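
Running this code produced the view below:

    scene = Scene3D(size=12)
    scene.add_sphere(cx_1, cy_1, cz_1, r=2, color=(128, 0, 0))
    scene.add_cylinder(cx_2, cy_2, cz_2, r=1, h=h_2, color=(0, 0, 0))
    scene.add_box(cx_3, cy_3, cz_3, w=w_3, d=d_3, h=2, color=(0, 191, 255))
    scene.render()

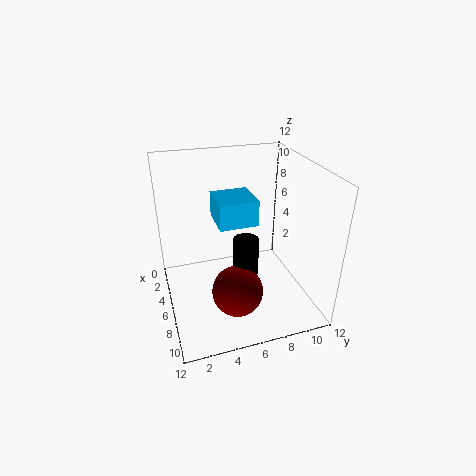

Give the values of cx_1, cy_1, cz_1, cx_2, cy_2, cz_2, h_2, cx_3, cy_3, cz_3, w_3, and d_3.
cx_1 = 9; cy_1 = 5; cz_1 = 3; cx_2 = 8; cy_2 = 6; cz_2 = 4; h_2 = 3; cx_3 = 5; cy_3 = 4; cz_3 = 8; w_3 = 3; d_3 = 3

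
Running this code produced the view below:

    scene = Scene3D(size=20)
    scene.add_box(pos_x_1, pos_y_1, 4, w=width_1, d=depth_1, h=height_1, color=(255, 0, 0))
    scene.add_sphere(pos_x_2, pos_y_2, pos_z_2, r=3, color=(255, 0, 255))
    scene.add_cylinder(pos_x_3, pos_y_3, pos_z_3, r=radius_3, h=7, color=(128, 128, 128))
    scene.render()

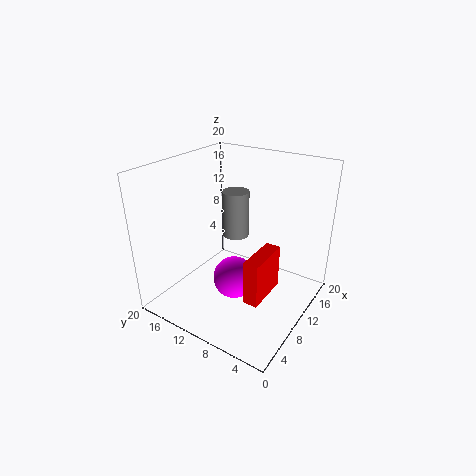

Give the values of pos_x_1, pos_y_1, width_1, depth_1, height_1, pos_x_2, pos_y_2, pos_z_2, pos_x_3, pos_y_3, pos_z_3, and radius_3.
pos_x_1 = 5, pos_y_1 = 4, width_1 = 6, depth_1 = 2, height_1 = 6, pos_x_2 = 9, pos_y_2 = 10, pos_z_2 = 4, pos_x_3 = 14, pos_y_3 = 13, pos_z_3 = 8, radius_3 = 2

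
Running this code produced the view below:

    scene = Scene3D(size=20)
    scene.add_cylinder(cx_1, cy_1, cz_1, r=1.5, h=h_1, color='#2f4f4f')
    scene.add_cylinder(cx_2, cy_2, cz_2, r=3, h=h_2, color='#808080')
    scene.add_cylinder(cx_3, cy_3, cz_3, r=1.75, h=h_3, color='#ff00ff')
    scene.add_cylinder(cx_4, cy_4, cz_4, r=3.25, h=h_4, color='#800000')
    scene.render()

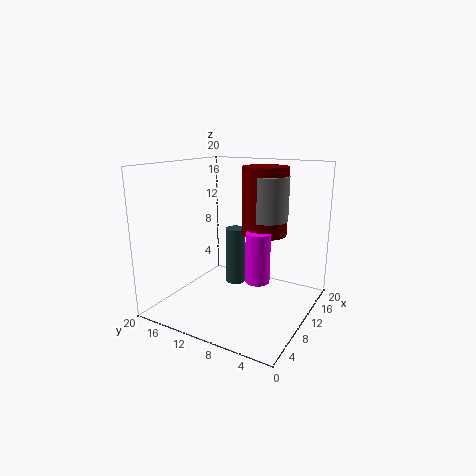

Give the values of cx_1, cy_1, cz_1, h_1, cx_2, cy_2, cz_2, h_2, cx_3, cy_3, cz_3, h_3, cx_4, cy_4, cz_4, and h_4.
cx_1 = 14; cy_1 = 12.75; cz_1 = 1.25; h_1 = 8.75; cx_2 = 14; cy_2 = 7.5; cz_2 = 12; h_2 = 6.25; cx_3 = 11.25; cy_3 = 7.5; cz_3 = 3.5; h_3 = 7.25; cx_4 = 14.25; cy_4 = 8; cz_4 = 9.75; h_4 = 9.75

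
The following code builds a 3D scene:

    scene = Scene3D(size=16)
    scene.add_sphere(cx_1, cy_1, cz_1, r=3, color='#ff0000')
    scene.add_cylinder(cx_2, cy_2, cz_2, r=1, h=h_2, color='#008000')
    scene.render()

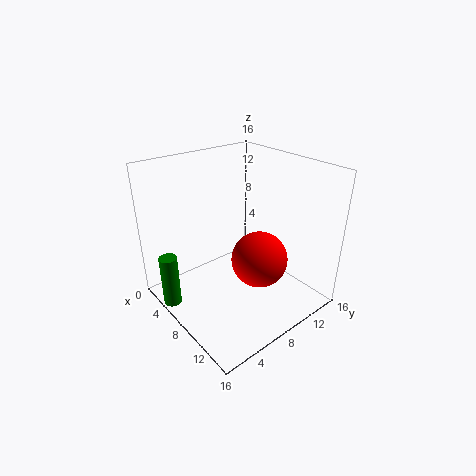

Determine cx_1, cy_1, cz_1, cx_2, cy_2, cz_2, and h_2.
cx_1 = 11; cy_1 = 8.5; cz_1 = 6.5; cx_2 = 4.5; cy_2 = 1; cz_2 = 0.5; h_2 = 6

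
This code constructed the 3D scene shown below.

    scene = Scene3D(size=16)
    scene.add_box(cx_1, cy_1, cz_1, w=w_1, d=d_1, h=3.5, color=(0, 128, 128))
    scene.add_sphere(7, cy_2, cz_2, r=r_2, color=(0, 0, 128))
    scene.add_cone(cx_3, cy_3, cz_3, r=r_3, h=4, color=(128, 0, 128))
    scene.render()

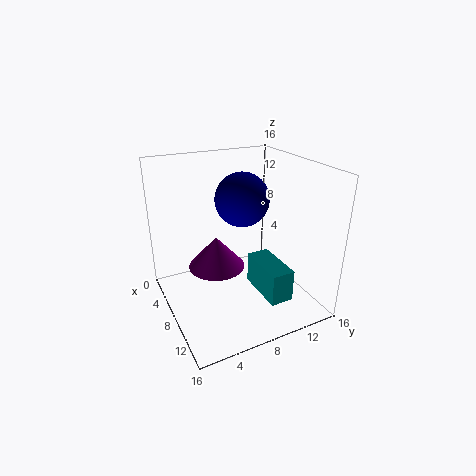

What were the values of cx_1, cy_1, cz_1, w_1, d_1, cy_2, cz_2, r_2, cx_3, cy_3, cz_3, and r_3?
cx_1 = 8.5
cy_1 = 9
cz_1 = 2.5
w_1 = 5.5
d_1 = 2.5
cy_2 = 9
cz_2 = 12
r_2 = 3
cx_3 = 4
cy_3 = 7
cz_3 = 2.5
r_3 = 3.5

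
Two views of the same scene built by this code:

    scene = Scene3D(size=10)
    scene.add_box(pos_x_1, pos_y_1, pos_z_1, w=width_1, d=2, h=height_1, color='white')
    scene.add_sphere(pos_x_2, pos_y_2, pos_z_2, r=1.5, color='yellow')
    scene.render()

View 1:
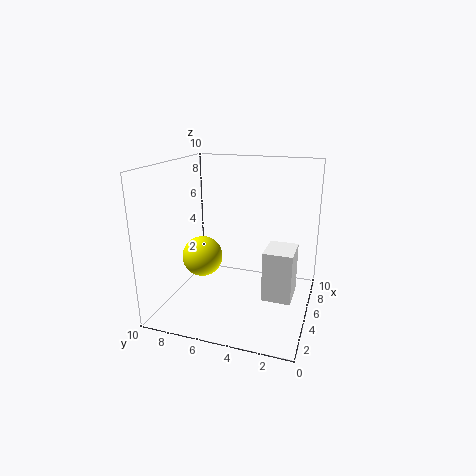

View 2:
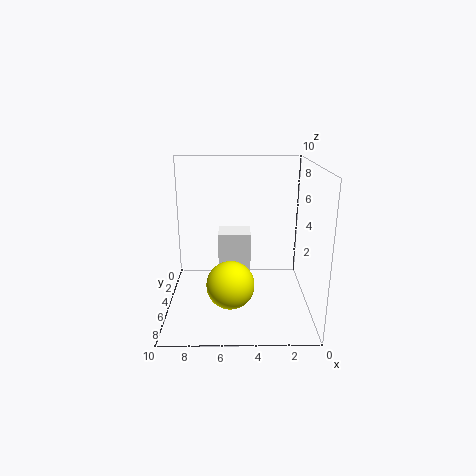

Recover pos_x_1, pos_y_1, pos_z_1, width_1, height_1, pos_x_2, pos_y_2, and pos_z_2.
pos_x_1 = 4, pos_y_1 = 1, pos_z_1 = 1, width_1 = 2.5, height_1 = 3.5, pos_x_2 = 5.5, pos_y_2 = 8, pos_z_2 = 3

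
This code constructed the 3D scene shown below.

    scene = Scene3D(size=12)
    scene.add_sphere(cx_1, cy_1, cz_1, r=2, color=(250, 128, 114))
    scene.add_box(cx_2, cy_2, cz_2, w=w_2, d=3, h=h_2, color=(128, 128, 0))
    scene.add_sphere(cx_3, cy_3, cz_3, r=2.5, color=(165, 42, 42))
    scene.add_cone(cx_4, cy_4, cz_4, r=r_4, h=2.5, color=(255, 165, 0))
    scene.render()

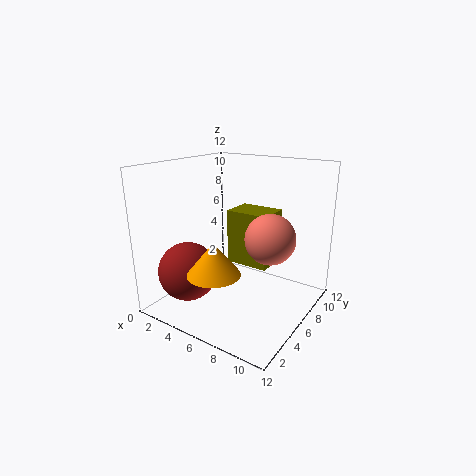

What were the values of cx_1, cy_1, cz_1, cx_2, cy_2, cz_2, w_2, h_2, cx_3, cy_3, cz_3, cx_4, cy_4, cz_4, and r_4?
cx_1 = 9; cy_1 = 6; cz_1 = 6.5; cx_2 = 3.5; cy_2 = 8; cz_2 = 2.5; w_2 = 4; h_2 = 5; cx_3 = 2.5; cy_3 = 3.5; cz_3 = 3; cx_4 = 6.5; cy_4 = 2; cz_4 = 4.5; r_4 = 2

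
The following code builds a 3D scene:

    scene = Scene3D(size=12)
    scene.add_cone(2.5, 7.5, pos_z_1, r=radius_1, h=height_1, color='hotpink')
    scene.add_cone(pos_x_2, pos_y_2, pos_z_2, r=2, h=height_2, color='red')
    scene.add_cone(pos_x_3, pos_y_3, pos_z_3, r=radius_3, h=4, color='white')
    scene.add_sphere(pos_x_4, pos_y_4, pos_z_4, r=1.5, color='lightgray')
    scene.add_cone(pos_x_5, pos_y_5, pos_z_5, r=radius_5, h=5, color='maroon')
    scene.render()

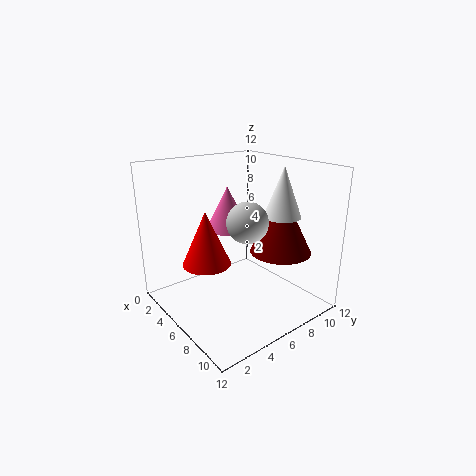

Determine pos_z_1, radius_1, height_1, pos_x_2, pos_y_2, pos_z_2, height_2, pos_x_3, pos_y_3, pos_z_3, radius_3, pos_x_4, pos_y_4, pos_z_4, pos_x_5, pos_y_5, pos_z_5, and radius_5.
pos_z_1 = 5.5
radius_1 = 2
height_1 = 4
pos_x_2 = 5
pos_y_2 = 3.5
pos_z_2 = 4
height_2 = 4.5
pos_x_3 = 8.5
pos_y_3 = 8.5
pos_z_3 = 8
radius_3 = 1.5
pos_x_4 = 9
pos_y_4 = 4.5
pos_z_4 = 8.5
pos_x_5 = 8.5
pos_y_5 = 8.5
pos_z_5 = 5
radius_5 = 2.5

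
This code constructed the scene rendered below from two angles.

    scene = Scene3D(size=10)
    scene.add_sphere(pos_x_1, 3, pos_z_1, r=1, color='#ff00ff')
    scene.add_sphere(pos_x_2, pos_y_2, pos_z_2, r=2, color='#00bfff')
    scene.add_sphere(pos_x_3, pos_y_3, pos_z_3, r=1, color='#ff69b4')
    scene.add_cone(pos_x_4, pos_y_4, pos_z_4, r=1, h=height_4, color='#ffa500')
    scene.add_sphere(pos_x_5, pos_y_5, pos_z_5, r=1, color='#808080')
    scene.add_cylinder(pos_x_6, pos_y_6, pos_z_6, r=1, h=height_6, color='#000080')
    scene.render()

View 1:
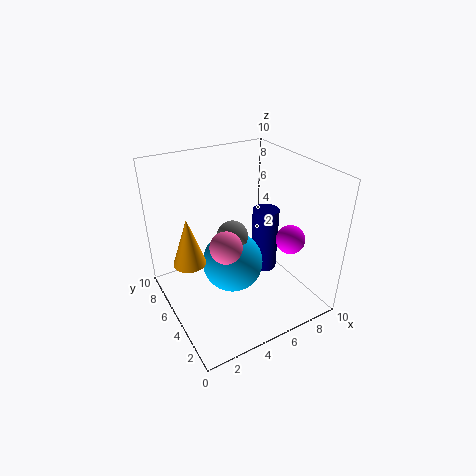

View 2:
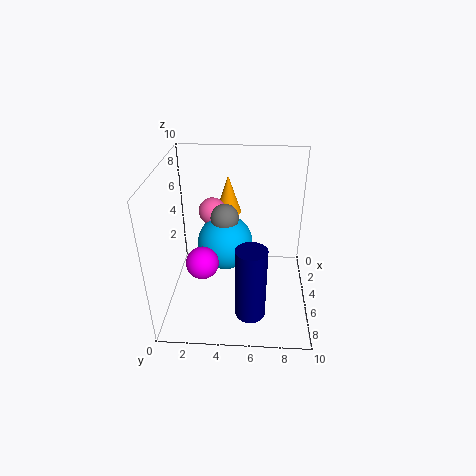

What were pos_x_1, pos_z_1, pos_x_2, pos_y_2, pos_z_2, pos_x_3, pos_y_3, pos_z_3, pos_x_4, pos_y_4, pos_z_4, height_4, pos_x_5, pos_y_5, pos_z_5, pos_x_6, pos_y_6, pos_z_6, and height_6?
pos_x_1 = 8, pos_z_1 = 5, pos_x_2 = 4, pos_y_2 = 4, pos_z_2 = 4, pos_x_3 = 3, pos_y_3 = 3, pos_z_3 = 6, pos_x_4 = 1, pos_y_4 = 4, pos_z_4 = 5, height_4 = 3, pos_x_5 = 4, pos_y_5 = 4, pos_z_5 = 6, pos_x_6 = 8, pos_y_6 = 6, pos_z_6 = 1, height_6 = 5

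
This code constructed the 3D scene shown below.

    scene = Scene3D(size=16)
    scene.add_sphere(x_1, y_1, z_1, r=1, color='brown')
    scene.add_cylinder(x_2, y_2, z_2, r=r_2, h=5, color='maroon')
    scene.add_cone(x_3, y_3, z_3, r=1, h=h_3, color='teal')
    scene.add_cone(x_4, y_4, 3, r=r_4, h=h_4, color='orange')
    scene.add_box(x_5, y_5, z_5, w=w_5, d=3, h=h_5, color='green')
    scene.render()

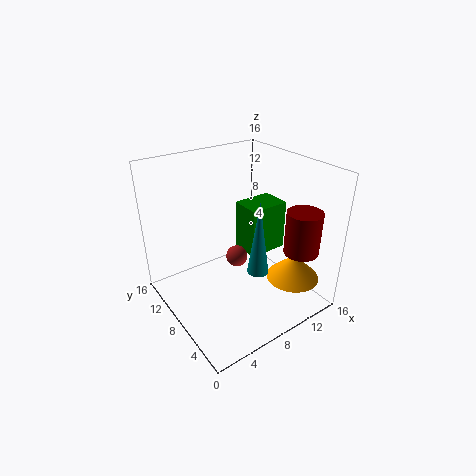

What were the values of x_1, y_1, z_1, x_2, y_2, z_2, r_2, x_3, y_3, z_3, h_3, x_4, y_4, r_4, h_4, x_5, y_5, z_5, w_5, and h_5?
x_1 = 5, y_1 = 4, z_1 = 9, x_2 = 14, y_2 = 4, z_2 = 6, r_2 = 2, x_3 = 6, y_3 = 2, z_3 = 8, h_3 = 7, x_4 = 13, y_4 = 4, r_4 = 3, h_4 = 3, x_5 = 7, y_5 = 4, z_5 = 8, w_5 = 4, h_5 = 5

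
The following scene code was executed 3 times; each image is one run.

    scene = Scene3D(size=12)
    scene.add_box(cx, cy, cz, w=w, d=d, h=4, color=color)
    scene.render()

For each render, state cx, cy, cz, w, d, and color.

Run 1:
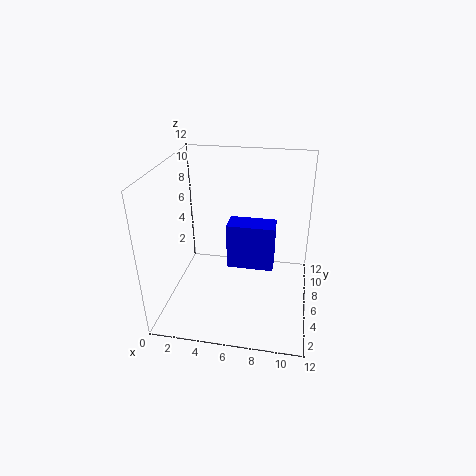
cx = 5; cy = 6; cz = 3; w = 4; d = 2; color = 'blue'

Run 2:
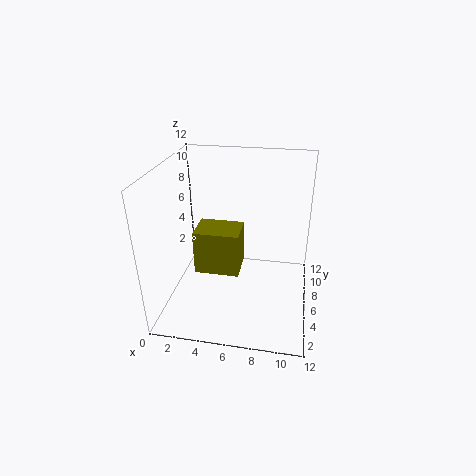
cx = 2; cy = 6; cz = 2; w = 4; d = 3; color = 'olive'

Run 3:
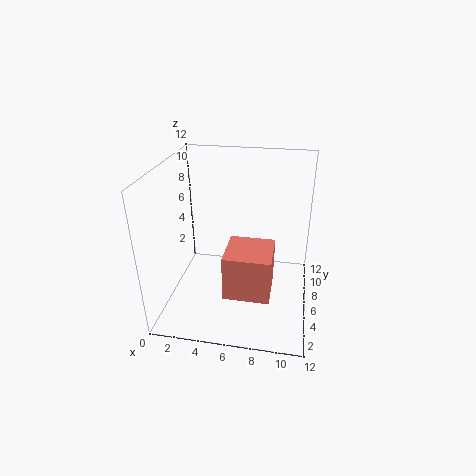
cx = 5; cy = 4; cz = 1; w = 4; d = 4; color = 'salmon'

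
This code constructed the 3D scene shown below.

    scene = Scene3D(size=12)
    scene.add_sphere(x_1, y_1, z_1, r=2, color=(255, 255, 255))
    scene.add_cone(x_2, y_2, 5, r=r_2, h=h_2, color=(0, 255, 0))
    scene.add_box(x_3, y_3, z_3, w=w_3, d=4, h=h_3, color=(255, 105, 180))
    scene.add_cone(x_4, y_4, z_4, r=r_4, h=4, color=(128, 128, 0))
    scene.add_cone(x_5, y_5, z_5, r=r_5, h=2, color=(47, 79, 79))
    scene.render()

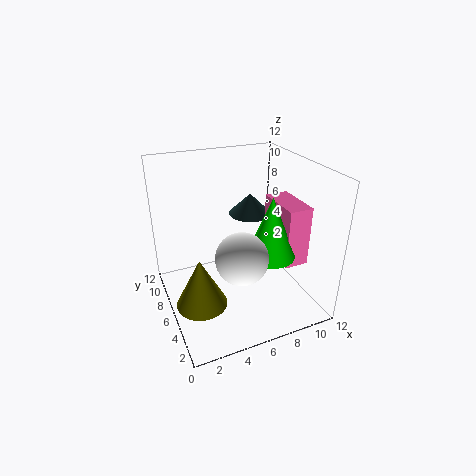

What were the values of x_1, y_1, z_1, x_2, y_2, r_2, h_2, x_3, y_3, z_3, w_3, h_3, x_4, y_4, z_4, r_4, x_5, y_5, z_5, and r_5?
x_1 = 5, y_1 = 3, z_1 = 6, x_2 = 8, y_2 = 4, r_2 = 2, h_2 = 5, x_3 = 9, y_3 = 3, z_3 = 4, w_3 = 2, h_3 = 5, x_4 = 2, y_4 = 4, z_4 = 2, r_4 = 2, x_5 = 9, y_5 = 10, z_5 = 6, r_5 = 2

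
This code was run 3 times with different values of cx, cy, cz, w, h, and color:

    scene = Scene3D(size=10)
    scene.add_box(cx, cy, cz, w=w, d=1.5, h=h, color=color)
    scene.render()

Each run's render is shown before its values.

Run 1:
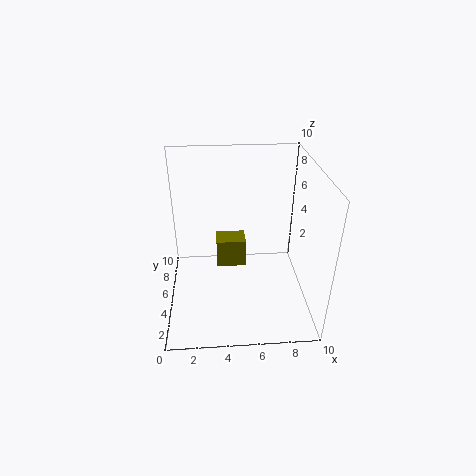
cx = 3.5, cy = 4.5, cz = 3, w = 2, h = 2, color = 'olive'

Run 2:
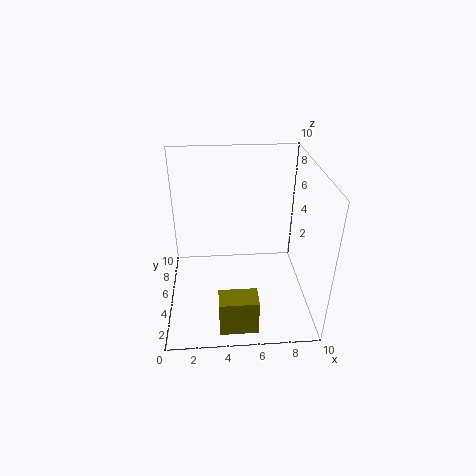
cx = 3.5, cy = 0.5, cz = 0.5, w = 2.5, h = 2.5, color = 'olive'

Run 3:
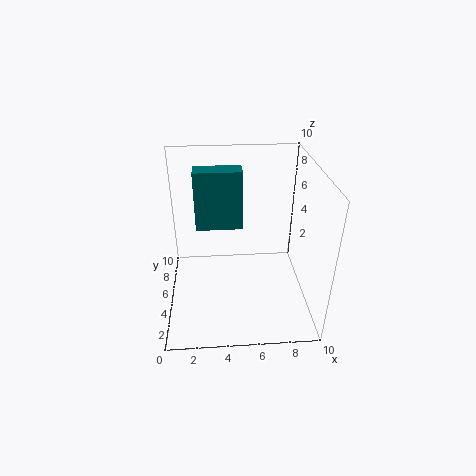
cx = 2, cy = 7, cz = 4.5, w = 3.5, h = 4.5, color = 'teal'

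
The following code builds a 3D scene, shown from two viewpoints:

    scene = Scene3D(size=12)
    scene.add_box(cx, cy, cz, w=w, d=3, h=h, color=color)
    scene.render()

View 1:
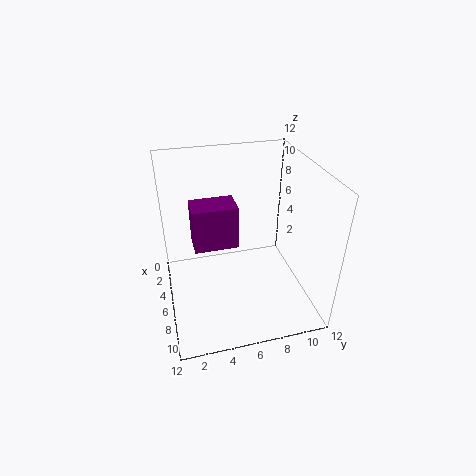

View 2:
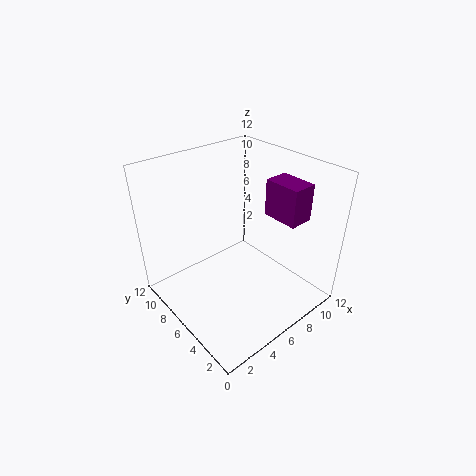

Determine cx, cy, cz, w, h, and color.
cx = 8
cy = 2
cz = 8
w = 2
h = 3
color = 'purple'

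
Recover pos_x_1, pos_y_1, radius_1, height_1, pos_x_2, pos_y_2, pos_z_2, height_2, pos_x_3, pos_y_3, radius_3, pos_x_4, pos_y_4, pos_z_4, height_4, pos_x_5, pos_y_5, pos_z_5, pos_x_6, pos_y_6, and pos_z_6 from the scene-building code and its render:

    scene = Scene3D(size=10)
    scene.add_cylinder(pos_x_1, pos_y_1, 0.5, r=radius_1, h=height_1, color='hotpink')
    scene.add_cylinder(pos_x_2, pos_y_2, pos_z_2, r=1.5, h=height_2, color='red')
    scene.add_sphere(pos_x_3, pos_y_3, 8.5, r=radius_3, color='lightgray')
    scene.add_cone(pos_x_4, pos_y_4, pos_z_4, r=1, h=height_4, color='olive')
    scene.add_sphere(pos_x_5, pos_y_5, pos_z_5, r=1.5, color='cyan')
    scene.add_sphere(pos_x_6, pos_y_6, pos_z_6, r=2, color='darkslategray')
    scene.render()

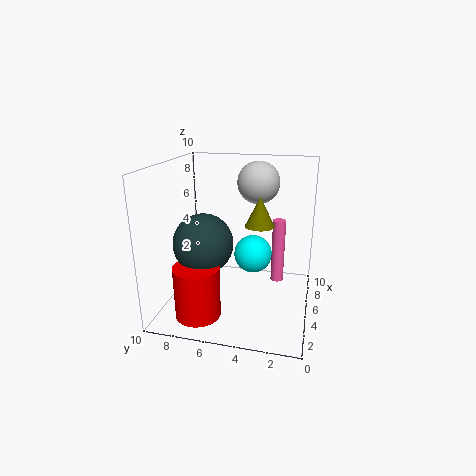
pos_x_1 = 8
pos_y_1 = 2.5
radius_1 = 0.5
height_1 = 5
pos_x_2 = 2
pos_y_2 = 7
pos_z_2 = 0.5
height_2 = 3.5
pos_x_3 = 7
pos_y_3 = 4
radius_3 = 1.5
pos_x_4 = 5
pos_y_4 = 3.5
pos_z_4 = 6
height_4 = 2
pos_x_5 = 8
pos_y_5 = 4.5
pos_z_5 = 2.5
pos_x_6 = 3.5
pos_y_6 = 7
pos_z_6 = 5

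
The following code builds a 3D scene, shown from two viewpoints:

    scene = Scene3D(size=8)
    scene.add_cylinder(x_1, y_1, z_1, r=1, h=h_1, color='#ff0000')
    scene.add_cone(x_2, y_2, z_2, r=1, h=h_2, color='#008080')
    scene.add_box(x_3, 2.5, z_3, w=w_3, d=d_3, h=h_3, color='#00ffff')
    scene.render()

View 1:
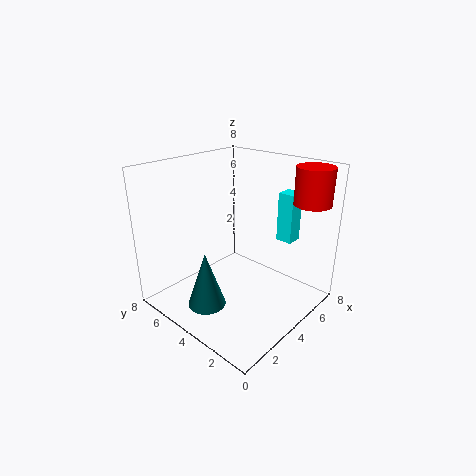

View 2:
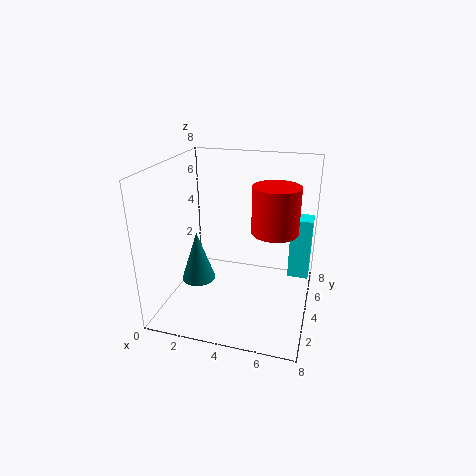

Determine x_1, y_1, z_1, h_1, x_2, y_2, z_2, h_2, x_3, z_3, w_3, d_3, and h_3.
x_1 = 6.5; y_1 = 1; z_1 = 6; h_1 = 2; x_2 = 1.5; y_2 = 4; z_2 = 1; h_2 = 3; x_3 = 7; z_3 = 3; w_3 = 1; d_3 = 1; h_3 = 3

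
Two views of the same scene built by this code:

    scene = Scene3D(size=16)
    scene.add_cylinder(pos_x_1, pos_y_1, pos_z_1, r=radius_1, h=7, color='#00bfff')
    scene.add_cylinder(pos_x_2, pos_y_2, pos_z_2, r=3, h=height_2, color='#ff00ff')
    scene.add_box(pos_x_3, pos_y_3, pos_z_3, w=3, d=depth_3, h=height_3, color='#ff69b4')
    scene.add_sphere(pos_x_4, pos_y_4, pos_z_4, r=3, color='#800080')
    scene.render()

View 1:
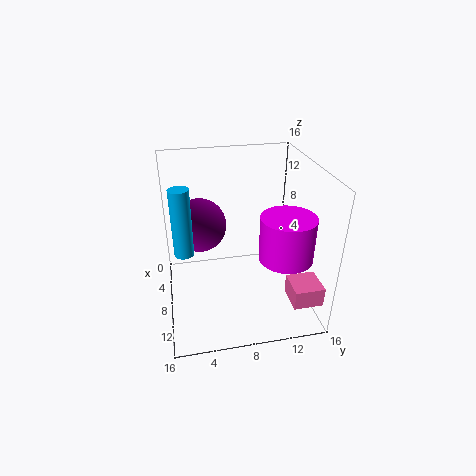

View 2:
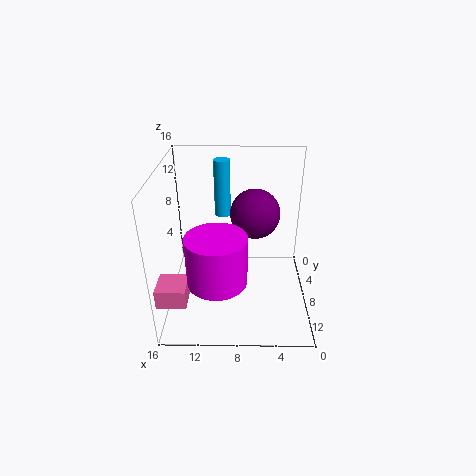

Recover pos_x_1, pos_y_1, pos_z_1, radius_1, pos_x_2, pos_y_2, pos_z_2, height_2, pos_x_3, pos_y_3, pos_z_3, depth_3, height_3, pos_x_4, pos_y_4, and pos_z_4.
pos_x_1 = 10; pos_y_1 = 2; pos_z_1 = 8; radius_1 = 1; pos_x_2 = 10; pos_y_2 = 13; pos_z_2 = 6; height_2 = 5; pos_x_3 = 13; pos_y_3 = 12; pos_z_3 = 4; depth_3 = 3; height_3 = 2; pos_x_4 = 6; pos_y_4 = 4; pos_z_4 = 9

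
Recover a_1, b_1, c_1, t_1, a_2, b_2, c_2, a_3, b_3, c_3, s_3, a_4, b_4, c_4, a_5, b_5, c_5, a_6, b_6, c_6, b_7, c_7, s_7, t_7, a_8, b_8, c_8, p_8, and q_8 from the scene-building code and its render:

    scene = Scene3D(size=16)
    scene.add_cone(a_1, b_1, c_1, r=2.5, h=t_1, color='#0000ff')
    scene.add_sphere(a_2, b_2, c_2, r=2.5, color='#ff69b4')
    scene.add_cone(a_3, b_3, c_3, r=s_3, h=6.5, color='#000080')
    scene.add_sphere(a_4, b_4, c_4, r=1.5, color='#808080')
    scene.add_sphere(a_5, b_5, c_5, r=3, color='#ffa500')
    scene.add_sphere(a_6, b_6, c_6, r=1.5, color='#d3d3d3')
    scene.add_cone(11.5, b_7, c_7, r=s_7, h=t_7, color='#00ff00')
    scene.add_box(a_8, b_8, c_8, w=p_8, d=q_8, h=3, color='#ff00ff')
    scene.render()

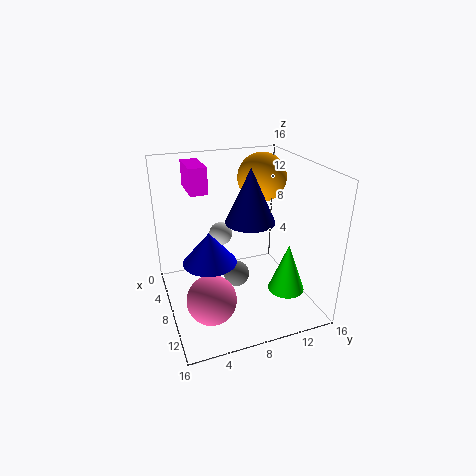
a_1 = 12.5, b_1 = 3.5, c_1 = 8.5, t_1 = 3, a_2 = 12.5, b_2 = 3.5, c_2 = 4, a_3 = 5.5, b_3 = 10.5, c_3 = 8.5, s_3 = 3, a_4 = 7.5, b_4 = 8, c_4 = 3, a_5 = 3, b_5 = 13, c_5 = 13, a_6 = 1.5, b_6 = 8, c_6 = 5.5, b_7 = 12.5, c_7 = 2.5, s_7 = 2, t_7 = 5.5, a_8 = 1, b_8 = 3.5, c_8 = 12.5, p_8 = 4.5, q_8 = 2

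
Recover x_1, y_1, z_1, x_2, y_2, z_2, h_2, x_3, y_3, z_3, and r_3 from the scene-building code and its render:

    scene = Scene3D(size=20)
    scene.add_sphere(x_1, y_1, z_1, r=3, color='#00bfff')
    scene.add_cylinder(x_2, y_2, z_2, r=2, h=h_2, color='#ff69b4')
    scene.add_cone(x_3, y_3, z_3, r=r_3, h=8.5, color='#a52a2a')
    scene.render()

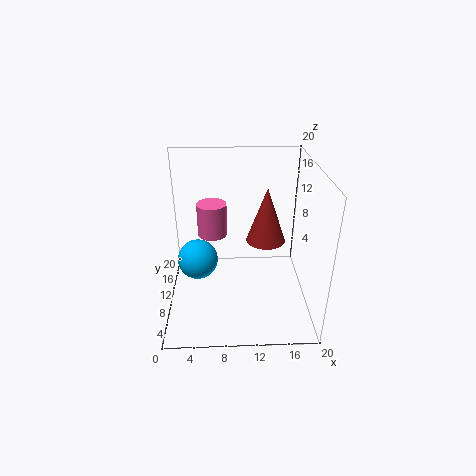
x_1 = 4; y_1 = 12.5; z_1 = 5; x_2 = 6.5; y_2 = 10.5; z_2 = 10.5; h_2 = 4.5; x_3 = 14.5; y_3 = 14.5; z_3 = 7; r_3 = 3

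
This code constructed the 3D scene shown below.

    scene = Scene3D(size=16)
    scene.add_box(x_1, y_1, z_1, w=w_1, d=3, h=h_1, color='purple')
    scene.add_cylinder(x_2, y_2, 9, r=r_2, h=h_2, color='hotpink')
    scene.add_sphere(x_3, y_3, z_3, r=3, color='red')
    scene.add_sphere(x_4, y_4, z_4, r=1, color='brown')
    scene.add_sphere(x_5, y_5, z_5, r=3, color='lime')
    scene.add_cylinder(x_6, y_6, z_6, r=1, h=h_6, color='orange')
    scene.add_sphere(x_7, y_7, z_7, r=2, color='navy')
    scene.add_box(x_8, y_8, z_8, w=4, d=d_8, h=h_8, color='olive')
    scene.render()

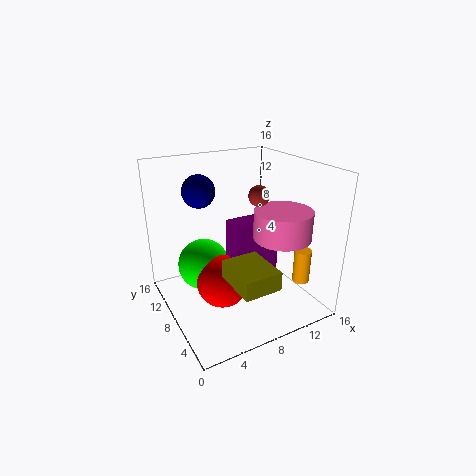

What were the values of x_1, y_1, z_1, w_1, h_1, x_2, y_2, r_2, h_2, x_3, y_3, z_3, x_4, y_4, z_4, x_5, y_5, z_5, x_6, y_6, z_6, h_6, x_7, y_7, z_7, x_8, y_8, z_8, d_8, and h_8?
x_1 = 7, y_1 = 6, z_1 = 3, w_1 = 5, h_1 = 7, x_2 = 11, y_2 = 4, r_2 = 3, h_2 = 3, x_3 = 6, y_3 = 8, z_3 = 3, x_4 = 8, y_4 = 4, z_4 = 14, x_5 = 5, y_5 = 11, z_5 = 4, x_6 = 15, y_6 = 5, z_6 = 2, h_6 = 4, x_7 = 6, y_7 = 14, z_7 = 12, x_8 = 5, y_8 = 1, z_8 = 5, d_8 = 5, h_8 = 2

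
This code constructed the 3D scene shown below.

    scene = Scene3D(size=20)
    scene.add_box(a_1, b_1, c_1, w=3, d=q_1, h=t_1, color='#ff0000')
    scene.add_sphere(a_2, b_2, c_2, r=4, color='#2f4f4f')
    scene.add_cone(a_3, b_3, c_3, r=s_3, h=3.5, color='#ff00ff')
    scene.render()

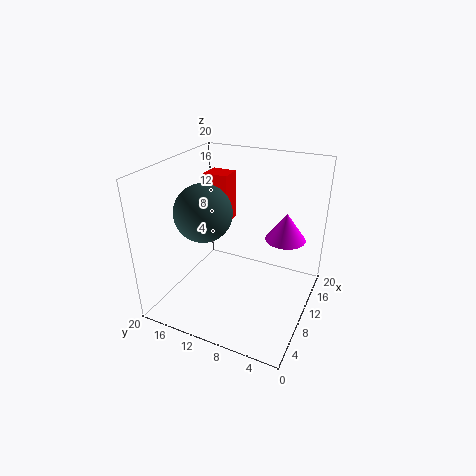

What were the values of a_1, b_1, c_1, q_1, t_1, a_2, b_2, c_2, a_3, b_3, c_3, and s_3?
a_1 = 11.5; b_1 = 12.5; c_1 = 11; q_1 = 3.5; t_1 = 7; a_2 = 8.5; b_2 = 14.5; c_2 = 13.5; a_3 = 9; b_3 = 3; c_3 = 12; s_3 = 2.5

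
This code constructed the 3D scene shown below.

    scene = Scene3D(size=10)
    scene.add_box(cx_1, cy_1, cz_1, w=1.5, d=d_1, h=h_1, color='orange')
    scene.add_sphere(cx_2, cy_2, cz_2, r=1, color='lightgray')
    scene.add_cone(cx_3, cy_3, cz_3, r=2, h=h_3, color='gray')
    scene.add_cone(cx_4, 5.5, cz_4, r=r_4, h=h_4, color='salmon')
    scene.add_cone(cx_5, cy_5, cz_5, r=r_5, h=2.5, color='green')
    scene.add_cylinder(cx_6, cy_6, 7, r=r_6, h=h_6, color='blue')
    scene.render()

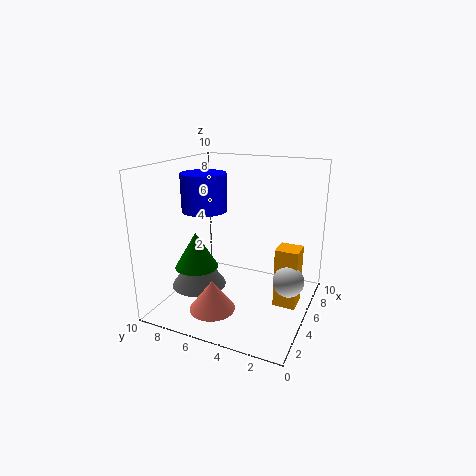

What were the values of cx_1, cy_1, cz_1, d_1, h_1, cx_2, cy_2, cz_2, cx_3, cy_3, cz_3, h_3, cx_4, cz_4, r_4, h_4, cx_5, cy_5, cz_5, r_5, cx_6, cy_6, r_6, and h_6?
cx_1 = 4
cy_1 = 0.5
cz_1 = 1
d_1 = 1.5
h_1 = 4
cx_2 = 4
cy_2 = 1
cz_2 = 3
cx_3 = 4.5
cy_3 = 8
cz_3 = 1
h_3 = 3
cx_4 = 2
cz_4 = 1
r_4 = 1.5
h_4 = 2
cx_5 = 3.5
cy_5 = 7.5
cz_5 = 3
r_5 = 1.5
cx_6 = 4
cy_6 = 7
r_6 = 1.5
h_6 = 2.5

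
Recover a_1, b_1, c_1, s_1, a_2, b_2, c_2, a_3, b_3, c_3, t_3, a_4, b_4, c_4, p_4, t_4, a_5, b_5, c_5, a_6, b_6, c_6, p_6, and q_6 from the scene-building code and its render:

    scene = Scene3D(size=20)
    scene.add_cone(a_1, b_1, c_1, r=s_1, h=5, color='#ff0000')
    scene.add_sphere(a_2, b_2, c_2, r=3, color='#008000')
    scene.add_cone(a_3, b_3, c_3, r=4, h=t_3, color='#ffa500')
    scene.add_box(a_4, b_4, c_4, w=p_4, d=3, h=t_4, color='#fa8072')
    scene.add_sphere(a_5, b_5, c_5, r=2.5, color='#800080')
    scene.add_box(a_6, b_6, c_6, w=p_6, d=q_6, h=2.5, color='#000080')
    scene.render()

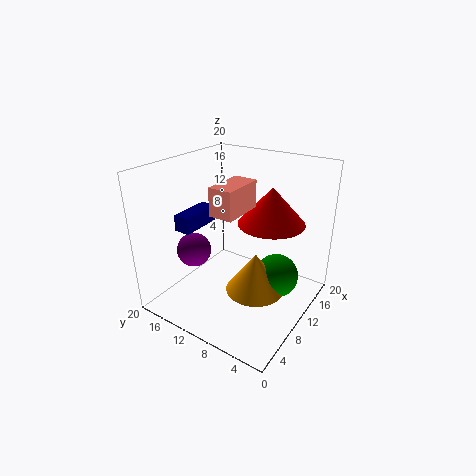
a_1 = 12, b_1 = 6, c_1 = 12.5, s_1 = 4.5, a_2 = 11.5, b_2 = 4.5, c_2 = 5, a_3 = 9, b_3 = 6.5, c_3 = 3.5, t_3 = 5.5, a_4 = 4, b_4 = 7, c_4 = 15.5, p_4 = 5.5, t_4 = 3.5, a_5 = 8, b_5 = 16.5, c_5 = 7, a_6 = 7.5, b_6 = 17, c_6 = 9.5, p_6 = 6.5, q_6 = 2.5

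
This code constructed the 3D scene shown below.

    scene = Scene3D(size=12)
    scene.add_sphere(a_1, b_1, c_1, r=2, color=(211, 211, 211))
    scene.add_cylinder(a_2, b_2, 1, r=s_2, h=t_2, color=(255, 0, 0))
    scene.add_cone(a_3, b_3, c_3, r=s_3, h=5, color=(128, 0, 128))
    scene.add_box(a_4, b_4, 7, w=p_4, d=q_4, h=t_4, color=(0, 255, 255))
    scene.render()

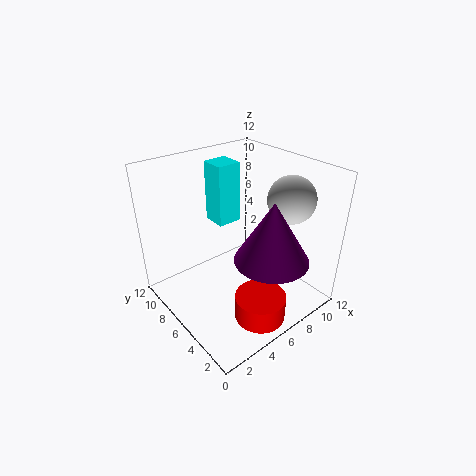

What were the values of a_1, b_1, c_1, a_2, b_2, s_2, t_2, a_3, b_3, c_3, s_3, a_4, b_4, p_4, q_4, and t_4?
a_1 = 10, b_1 = 4, c_1 = 9, a_2 = 5, b_2 = 2, s_2 = 2, t_2 = 2, a_3 = 7, b_3 = 3, c_3 = 5, s_3 = 3, a_4 = 5, b_4 = 7, p_4 = 2, q_4 = 2, t_4 = 5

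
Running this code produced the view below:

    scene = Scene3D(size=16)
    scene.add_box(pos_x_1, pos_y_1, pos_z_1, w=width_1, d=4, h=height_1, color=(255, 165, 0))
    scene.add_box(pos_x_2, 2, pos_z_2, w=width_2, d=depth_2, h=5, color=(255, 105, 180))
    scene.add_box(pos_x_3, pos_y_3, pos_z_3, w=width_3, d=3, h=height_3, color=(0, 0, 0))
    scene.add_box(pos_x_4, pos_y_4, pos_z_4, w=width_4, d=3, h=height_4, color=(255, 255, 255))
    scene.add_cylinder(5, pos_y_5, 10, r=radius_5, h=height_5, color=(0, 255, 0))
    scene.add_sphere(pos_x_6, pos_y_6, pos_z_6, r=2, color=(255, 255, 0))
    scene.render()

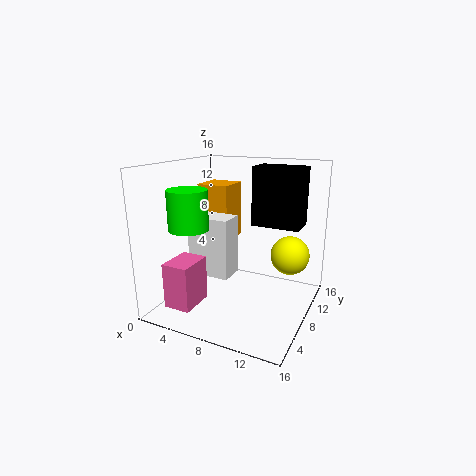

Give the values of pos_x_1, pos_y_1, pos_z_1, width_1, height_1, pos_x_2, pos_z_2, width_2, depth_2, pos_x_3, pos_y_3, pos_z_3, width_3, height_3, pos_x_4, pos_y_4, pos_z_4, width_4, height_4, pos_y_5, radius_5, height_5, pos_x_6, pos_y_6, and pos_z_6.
pos_x_1 = 1
pos_y_1 = 11
pos_z_1 = 6
width_1 = 4
height_1 = 7
pos_x_2 = 2
pos_z_2 = 1
width_2 = 3
depth_2 = 4
pos_x_3 = 10
pos_y_3 = 7
pos_z_3 = 10
width_3 = 5
height_3 = 6
pos_x_4 = 2
pos_y_4 = 7
pos_z_4 = 3
width_4 = 5
height_4 = 7
pos_y_5 = 3
radius_5 = 2
height_5 = 4
pos_x_6 = 14
pos_y_6 = 8
pos_z_6 = 7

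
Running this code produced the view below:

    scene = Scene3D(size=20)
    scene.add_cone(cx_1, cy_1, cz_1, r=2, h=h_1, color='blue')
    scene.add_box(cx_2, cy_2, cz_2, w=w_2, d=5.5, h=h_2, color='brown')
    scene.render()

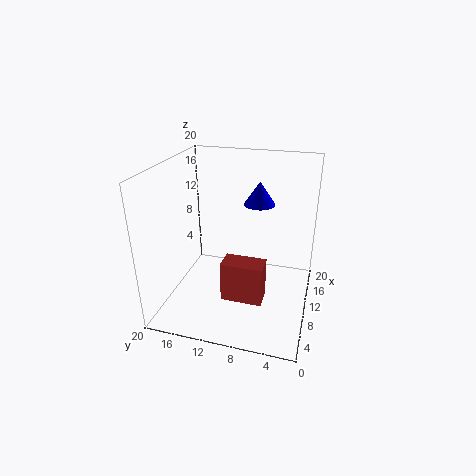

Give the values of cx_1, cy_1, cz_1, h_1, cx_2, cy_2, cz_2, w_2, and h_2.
cx_1 = 9.5
cy_1 = 7
cz_1 = 15.5
h_1 = 3
cx_2 = 5
cy_2 = 5.5
cz_2 = 3
w_2 = 3
h_2 = 5.5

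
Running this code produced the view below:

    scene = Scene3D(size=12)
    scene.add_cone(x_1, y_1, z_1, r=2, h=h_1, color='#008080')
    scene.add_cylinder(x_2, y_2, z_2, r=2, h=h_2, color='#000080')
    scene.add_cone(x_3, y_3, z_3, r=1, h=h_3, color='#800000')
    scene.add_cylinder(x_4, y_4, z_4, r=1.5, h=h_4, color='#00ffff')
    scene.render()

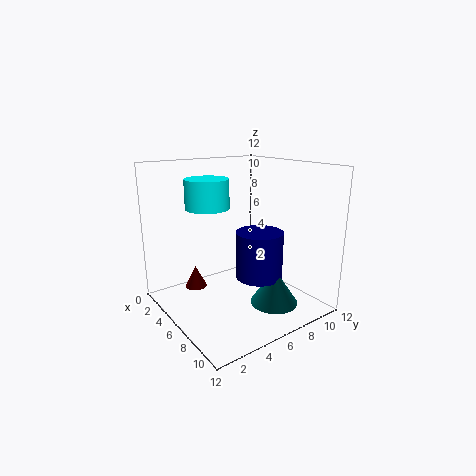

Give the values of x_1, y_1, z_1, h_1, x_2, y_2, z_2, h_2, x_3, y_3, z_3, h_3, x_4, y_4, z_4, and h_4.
x_1 = 8.5
y_1 = 8
z_1 = 0.5
h_1 = 3
x_2 = 7
y_2 = 7.5
z_2 = 2.5
h_2 = 4
x_3 = 2
y_3 = 4
z_3 = 0.5
h_3 = 2
x_4 = 8
y_4 = 2
z_4 = 9.5
h_4 = 2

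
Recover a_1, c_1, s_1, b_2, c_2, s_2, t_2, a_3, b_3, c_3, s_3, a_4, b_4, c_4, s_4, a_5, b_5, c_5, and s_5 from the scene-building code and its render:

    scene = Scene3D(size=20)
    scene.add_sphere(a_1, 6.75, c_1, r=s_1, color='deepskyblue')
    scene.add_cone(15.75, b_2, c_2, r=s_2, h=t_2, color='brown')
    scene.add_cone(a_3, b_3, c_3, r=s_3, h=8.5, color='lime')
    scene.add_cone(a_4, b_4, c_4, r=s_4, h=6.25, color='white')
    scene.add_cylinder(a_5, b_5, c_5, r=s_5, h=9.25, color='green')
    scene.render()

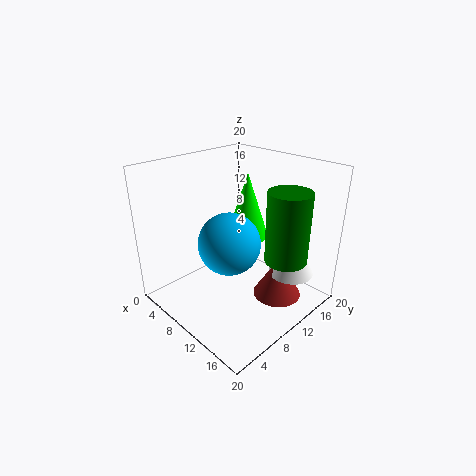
a_1 = 11.75; c_1 = 11; s_1 = 4; b_2 = 12; c_2 = 2.75; s_2 = 3.25; t_2 = 5.5; a_3 = 11.5; b_3 = 10.25; c_3 = 11; s_3 = 2.75; a_4 = 16.75; b_4 = 13.5; c_4 = 6; s_4 = 3; a_5 = 17; b_5 = 11.75; c_5 = 8.75; s_5 = 2.75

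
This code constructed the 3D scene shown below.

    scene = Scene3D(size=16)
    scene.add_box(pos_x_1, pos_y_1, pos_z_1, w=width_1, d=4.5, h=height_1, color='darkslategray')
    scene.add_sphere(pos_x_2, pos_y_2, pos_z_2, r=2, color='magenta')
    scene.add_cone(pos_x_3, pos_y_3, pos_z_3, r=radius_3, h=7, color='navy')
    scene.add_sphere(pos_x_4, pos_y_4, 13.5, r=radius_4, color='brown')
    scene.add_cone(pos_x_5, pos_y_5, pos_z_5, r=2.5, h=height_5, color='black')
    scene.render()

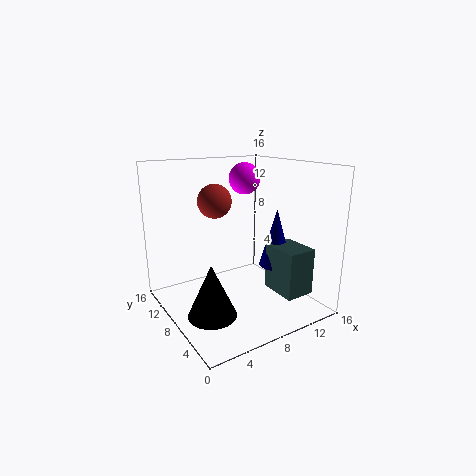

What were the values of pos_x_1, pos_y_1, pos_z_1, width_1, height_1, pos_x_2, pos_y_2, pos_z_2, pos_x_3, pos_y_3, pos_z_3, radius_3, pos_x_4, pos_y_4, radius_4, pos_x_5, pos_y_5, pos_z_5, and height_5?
pos_x_1 = 12
pos_y_1 = 3.5
pos_z_1 = 1
width_1 = 3.5
height_1 = 5.5
pos_x_2 = 12.5
pos_y_2 = 13.5
pos_z_2 = 13.5
pos_x_3 = 13.5
pos_y_3 = 8
pos_z_3 = 3.5
radius_3 = 2
pos_x_4 = 3
pos_y_4 = 4
radius_4 = 1.5
pos_x_5 = 3
pos_y_5 = 5
pos_z_5 = 1.5
height_5 = 5.5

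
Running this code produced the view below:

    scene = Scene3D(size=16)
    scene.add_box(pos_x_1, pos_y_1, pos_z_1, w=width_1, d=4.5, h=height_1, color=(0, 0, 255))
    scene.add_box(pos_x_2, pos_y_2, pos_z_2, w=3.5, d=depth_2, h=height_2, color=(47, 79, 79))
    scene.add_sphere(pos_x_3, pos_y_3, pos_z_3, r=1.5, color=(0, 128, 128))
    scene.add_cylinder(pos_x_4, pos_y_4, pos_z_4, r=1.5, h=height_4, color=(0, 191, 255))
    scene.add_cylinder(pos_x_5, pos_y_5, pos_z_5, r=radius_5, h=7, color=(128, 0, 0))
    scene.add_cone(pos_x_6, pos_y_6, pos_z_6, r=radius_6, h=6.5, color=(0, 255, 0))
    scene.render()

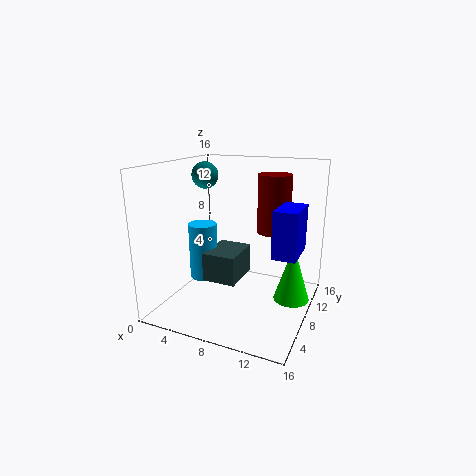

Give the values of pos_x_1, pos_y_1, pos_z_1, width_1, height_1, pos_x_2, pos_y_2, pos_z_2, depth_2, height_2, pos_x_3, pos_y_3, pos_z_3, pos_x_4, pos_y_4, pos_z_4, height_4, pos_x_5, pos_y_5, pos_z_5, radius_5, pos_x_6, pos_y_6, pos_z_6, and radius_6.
pos_x_1 = 12.5; pos_y_1 = 6; pos_z_1 = 7; width_1 = 2.5; height_1 = 5; pos_x_2 = 6; pos_y_2 = 3.5; pos_z_2 = 4.5; depth_2 = 4.5; height_2 = 3; pos_x_3 = 3.5; pos_y_3 = 9; pos_z_3 = 14.5; pos_x_4 = 5; pos_y_4 = 5.5; pos_z_4 = 4; height_4 = 6; pos_x_5 = 10.5; pos_y_5 = 13; pos_z_5 = 7.5; radius_5 = 2; pos_x_6 = 14; pos_y_6 = 9.5; pos_z_6 = 1; radius_6 = 2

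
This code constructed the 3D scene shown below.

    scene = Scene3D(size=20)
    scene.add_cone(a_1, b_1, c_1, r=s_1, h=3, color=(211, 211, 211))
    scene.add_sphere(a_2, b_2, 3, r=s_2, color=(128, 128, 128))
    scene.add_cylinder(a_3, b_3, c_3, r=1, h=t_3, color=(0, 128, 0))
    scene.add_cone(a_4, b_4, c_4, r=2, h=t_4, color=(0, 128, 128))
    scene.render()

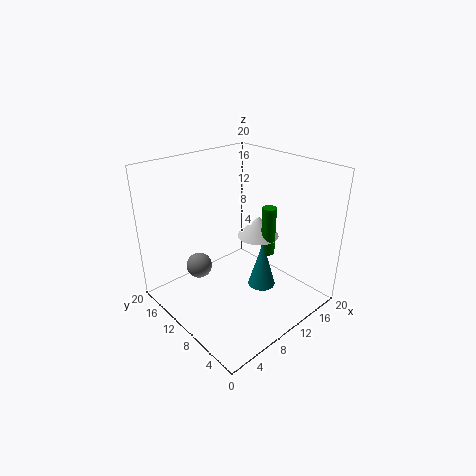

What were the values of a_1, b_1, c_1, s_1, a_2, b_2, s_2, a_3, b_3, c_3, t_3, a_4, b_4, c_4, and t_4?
a_1 = 14; b_1 = 10; c_1 = 9; s_1 = 3; a_2 = 8; b_2 = 17; s_2 = 2; a_3 = 14; b_3 = 8; c_3 = 7; t_3 = 7; a_4 = 13; b_4 = 8; c_4 = 2; t_4 = 7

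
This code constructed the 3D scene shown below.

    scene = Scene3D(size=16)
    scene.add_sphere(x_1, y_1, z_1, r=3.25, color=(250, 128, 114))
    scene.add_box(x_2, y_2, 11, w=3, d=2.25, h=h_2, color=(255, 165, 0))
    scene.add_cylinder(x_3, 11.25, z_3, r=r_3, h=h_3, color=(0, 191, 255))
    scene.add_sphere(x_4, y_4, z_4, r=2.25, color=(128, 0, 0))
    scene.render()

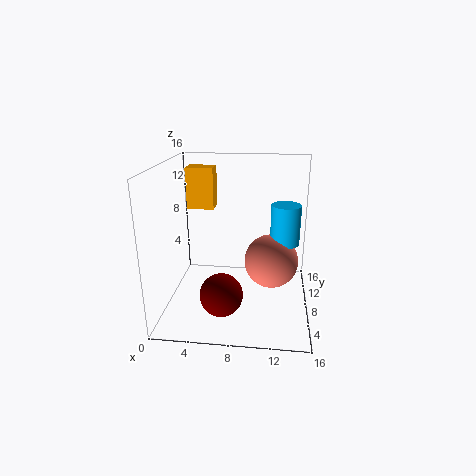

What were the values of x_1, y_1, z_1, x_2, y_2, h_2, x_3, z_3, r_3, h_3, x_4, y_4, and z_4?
x_1 = 11.75
y_1 = 10.75
z_1 = 4
x_2 = 2.25
y_2 = 8.5
h_2 = 4.5
x_3 = 13.25
z_3 = 6.25
r_3 = 1.75
h_3 = 4.75
x_4 = 6.75
y_4 = 3.75
z_4 = 3.25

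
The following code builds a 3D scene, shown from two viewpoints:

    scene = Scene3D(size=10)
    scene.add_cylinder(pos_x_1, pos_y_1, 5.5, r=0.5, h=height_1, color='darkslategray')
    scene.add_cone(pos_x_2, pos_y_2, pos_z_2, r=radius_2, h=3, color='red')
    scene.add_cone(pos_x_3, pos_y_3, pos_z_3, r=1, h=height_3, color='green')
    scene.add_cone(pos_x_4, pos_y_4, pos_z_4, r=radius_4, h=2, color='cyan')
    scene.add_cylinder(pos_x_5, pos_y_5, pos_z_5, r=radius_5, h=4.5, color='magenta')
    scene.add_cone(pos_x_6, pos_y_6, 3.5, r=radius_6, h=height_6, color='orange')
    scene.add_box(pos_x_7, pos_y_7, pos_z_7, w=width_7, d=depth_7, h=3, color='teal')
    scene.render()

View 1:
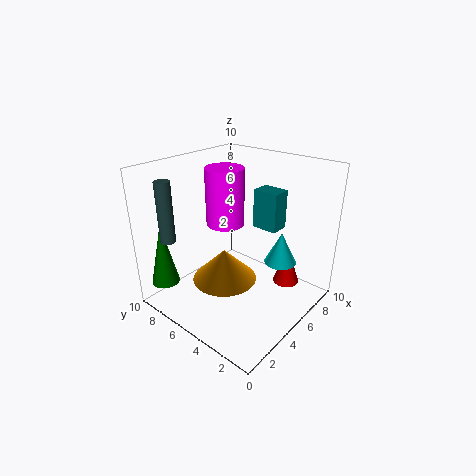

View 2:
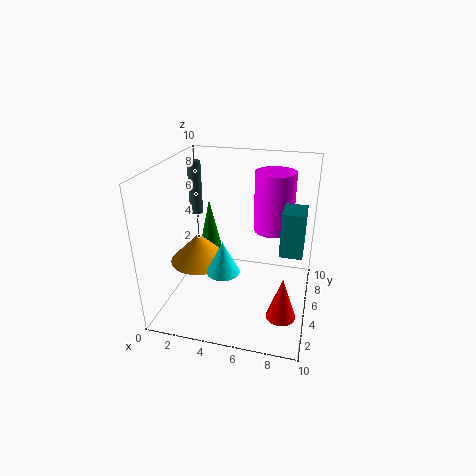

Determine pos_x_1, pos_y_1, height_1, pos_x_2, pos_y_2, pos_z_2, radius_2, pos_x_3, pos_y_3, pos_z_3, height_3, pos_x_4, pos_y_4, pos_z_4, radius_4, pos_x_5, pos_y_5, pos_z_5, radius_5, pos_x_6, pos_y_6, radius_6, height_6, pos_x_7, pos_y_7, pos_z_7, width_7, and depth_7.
pos_x_1 = 1, pos_y_1 = 7.5, height_1 = 4, pos_x_2 = 8.5, pos_y_2 = 3, pos_z_2 = 0.5, radius_2 = 1, pos_x_3 = 1.5, pos_y_3 = 9, pos_z_3 = 1.5, height_3 = 4.5, pos_x_4 = 5, pos_y_4 = 1.5, pos_z_4 = 4.5, radius_4 = 1, pos_x_5 = 7, pos_y_5 = 8, pos_z_5 = 4.5, radius_5 = 1.5, pos_x_6 = 2.5, pos_y_6 = 4, radius_6 = 2, height_6 = 2, pos_x_7 = 8, pos_y_7 = 4, pos_z_7 = 4.5, width_7 = 1.5, depth_7 = 2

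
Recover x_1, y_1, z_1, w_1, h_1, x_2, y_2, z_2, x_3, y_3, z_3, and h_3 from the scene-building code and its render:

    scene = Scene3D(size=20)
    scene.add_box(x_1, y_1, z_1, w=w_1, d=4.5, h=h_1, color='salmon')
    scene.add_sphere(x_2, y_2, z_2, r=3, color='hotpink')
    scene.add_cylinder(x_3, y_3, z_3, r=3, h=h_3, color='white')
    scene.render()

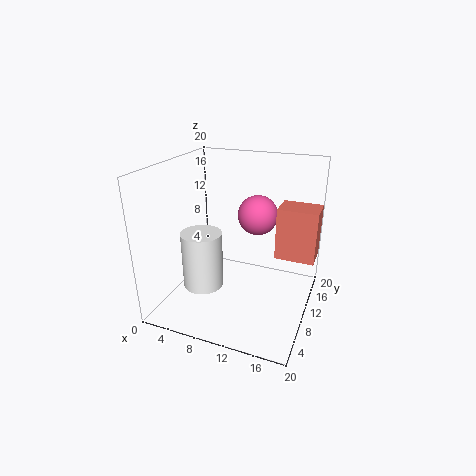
x_1 = 14
y_1 = 15
z_1 = 5
w_1 = 6
h_1 = 8
x_2 = 11
y_2 = 15.5
z_2 = 11.5
x_3 = 4.5
y_3 = 9.5
z_3 = 1.5
h_3 = 8.5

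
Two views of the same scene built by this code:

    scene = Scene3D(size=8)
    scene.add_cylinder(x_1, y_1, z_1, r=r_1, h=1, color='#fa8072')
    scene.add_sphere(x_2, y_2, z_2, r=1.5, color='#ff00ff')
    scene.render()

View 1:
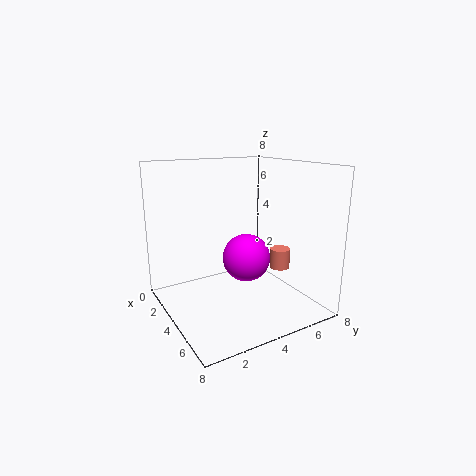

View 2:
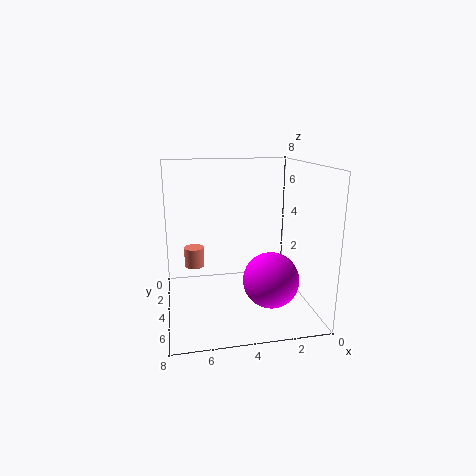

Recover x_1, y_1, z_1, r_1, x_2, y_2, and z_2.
x_1 = 6.5
y_1 = 5
z_1 = 3
r_1 = 0.5
x_2 = 2.5
y_2 = 5.5
z_2 = 2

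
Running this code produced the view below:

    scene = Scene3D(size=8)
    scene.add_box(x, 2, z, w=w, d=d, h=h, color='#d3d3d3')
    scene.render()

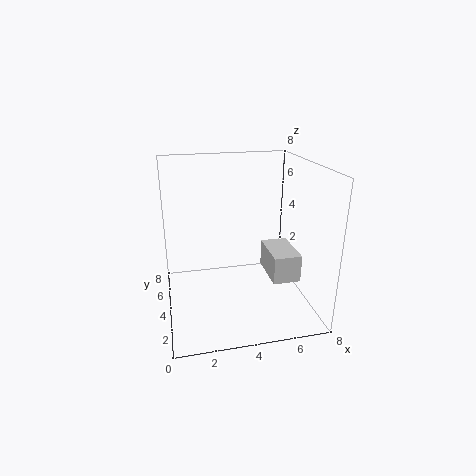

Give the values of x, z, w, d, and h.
x = 5.5
z = 2
w = 1.5
d = 2.5
h = 1.5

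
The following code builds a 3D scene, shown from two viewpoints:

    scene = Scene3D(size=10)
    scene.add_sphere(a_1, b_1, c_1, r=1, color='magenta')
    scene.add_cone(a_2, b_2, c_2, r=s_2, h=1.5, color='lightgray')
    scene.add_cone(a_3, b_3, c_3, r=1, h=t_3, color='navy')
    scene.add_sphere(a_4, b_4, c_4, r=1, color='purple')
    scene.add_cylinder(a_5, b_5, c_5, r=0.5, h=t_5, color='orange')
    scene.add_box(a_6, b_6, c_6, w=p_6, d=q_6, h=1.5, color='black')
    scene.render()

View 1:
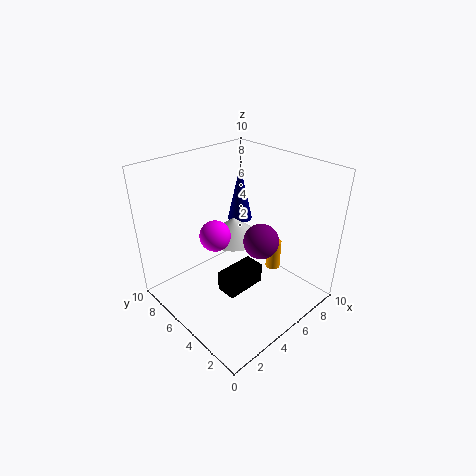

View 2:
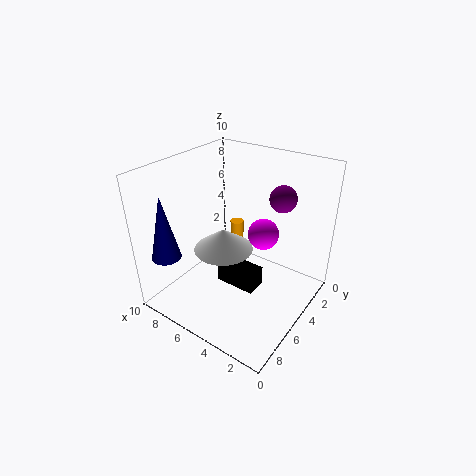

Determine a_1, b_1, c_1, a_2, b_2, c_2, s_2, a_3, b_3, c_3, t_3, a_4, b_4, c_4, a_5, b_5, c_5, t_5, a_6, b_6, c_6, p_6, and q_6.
a_1 = 3; b_1 = 5; c_1 = 6; a_2 = 5.5; b_2 = 6; c_2 = 4.5; s_2 = 2; a_3 = 8.5; b_3 = 8.5; c_3 = 4; t_3 = 4.5; a_4 = 3.5; b_4 = 1.5; c_4 = 7; a_5 = 6.5; b_5 = 3; c_5 = 3; t_5 = 2; a_6 = 3.5; b_6 = 4; c_6 = 1; p_6 = 3; q_6 = 1.5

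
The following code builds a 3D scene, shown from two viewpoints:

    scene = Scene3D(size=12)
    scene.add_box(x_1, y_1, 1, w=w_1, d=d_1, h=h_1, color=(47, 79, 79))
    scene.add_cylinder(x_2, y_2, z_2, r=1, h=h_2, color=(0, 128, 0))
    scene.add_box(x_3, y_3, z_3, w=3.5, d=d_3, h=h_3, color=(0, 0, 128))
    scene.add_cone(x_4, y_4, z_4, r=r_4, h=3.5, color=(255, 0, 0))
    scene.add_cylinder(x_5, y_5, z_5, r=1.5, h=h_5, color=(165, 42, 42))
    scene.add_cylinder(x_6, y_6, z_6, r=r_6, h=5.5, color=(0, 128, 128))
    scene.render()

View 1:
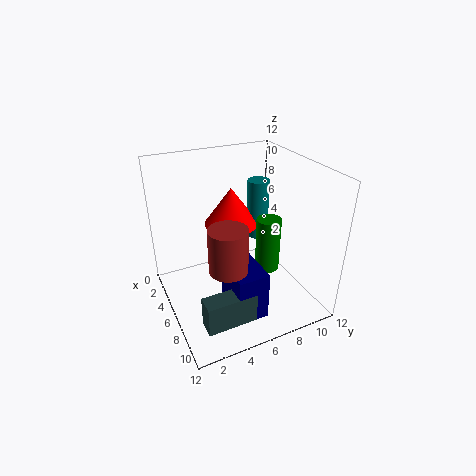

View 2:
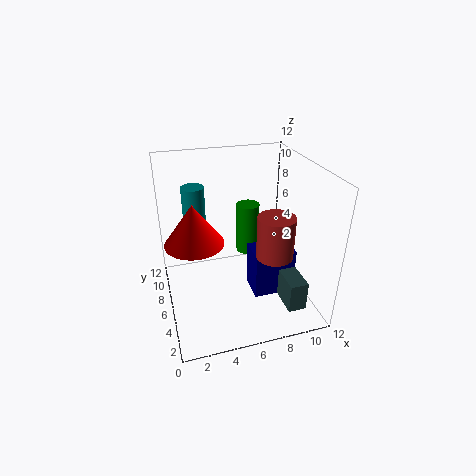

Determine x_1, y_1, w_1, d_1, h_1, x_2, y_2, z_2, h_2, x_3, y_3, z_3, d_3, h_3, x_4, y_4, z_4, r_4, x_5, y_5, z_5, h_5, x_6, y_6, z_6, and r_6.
x_1 = 9, y_1 = 1.5, w_1 = 1.5, d_1 = 4, h_1 = 2.5, x_2 = 7.5, y_2 = 8, z_2 = 3.5, h_2 = 4.5, x_3 = 7, y_3 = 4, z_3 = 1, d_3 = 2.5, h_3 = 4, x_4 = 2.5, y_4 = 7, z_4 = 5.5, r_4 = 2.5, x_5 = 8.5, y_5 = 4, z_5 = 5, h_5 = 3.5, x_6 = 3, y_6 = 9.5, z_6 = 4, r_6 = 1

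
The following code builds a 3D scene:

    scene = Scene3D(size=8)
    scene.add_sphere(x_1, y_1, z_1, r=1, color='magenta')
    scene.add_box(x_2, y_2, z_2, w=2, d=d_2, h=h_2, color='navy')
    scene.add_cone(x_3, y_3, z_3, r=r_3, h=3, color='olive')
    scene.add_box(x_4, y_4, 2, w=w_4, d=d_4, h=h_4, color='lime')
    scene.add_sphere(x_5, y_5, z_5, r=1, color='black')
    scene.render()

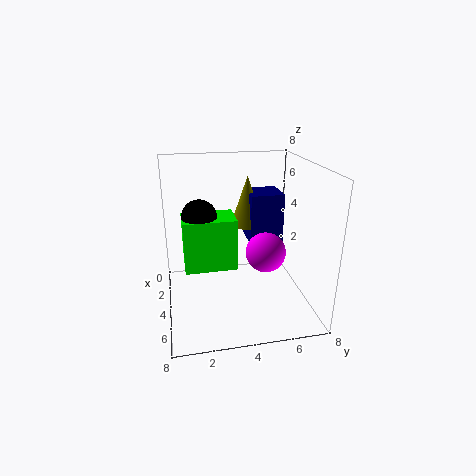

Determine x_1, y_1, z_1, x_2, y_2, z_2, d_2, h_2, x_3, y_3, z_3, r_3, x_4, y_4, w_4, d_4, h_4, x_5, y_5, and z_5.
x_1 = 6; y_1 = 5; z_1 = 4; x_2 = 1; y_2 = 5; z_2 = 3; d_2 = 2; h_2 = 3; x_3 = 2; y_3 = 5; z_3 = 4; r_3 = 1; x_4 = 2; y_4 = 1; w_4 = 2; d_4 = 3; h_4 = 3; x_5 = 3; y_5 = 2; z_5 = 5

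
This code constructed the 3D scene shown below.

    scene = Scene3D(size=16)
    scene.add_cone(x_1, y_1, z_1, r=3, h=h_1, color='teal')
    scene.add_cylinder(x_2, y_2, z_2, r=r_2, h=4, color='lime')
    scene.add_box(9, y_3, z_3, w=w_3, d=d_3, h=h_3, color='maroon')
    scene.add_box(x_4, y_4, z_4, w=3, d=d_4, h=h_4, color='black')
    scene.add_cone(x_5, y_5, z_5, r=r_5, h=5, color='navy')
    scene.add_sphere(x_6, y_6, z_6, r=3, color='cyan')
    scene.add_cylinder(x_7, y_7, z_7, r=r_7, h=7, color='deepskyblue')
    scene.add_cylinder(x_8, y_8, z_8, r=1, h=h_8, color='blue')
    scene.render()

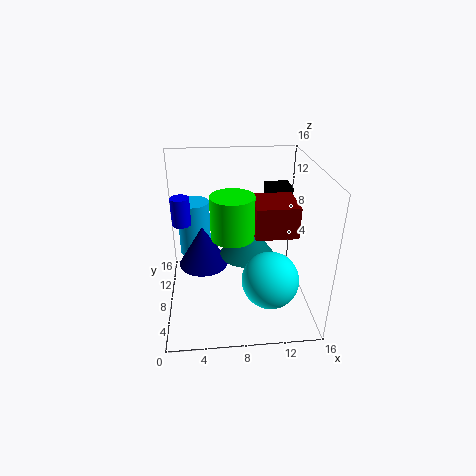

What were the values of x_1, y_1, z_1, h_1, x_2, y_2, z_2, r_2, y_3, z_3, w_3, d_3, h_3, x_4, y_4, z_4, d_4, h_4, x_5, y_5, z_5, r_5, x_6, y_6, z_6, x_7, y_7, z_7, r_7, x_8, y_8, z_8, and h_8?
x_1 = 9; y_1 = 8; z_1 = 6; h_1 = 4; x_2 = 7; y_2 = 3; z_2 = 11; r_2 = 2; y_3 = 2; z_3 = 11; w_3 = 4; d_3 = 4; h_3 = 3; x_4 = 12; y_4 = 12; z_4 = 10; d_4 = 3; h_4 = 2; x_5 = 4; y_5 = 11; z_5 = 3; r_5 = 3; x_6 = 11; y_6 = 4; z_6 = 5; x_7 = 3; y_7 = 14; z_7 = 3; r_7 = 2; x_8 = 2; y_8 = 8; z_8 = 10; h_8 = 3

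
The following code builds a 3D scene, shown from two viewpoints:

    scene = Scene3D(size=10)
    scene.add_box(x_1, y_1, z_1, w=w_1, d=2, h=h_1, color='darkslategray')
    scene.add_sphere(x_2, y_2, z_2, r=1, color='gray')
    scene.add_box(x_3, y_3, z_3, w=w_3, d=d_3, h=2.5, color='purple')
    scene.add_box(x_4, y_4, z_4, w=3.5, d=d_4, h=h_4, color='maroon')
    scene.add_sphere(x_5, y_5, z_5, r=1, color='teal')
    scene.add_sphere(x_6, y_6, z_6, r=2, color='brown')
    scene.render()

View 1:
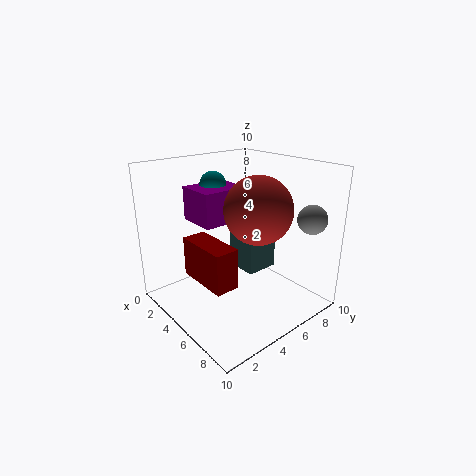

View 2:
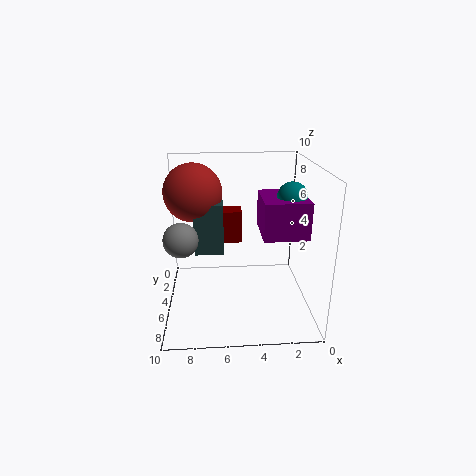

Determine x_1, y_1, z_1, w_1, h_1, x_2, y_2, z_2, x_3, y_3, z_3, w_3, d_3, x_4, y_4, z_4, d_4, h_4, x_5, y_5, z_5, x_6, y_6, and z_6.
x_1 = 6; y_1 = 3.5; z_1 = 4; w_1 = 2; h_1 = 3.5; x_2 = 8.5; y_2 = 8.5; z_2 = 6.5; x_3 = 0.5; y_3 = 3.5; z_3 = 5.5; w_3 = 3; d_3 = 3.5; x_4 = 4.5; y_4 = 1; z_4 = 3.5; d_4 = 1.5; h_4 = 2.5; x_5 = 1.5; y_5 = 5.5; z_5 = 8; x_6 = 8; y_6 = 4; z_6 = 8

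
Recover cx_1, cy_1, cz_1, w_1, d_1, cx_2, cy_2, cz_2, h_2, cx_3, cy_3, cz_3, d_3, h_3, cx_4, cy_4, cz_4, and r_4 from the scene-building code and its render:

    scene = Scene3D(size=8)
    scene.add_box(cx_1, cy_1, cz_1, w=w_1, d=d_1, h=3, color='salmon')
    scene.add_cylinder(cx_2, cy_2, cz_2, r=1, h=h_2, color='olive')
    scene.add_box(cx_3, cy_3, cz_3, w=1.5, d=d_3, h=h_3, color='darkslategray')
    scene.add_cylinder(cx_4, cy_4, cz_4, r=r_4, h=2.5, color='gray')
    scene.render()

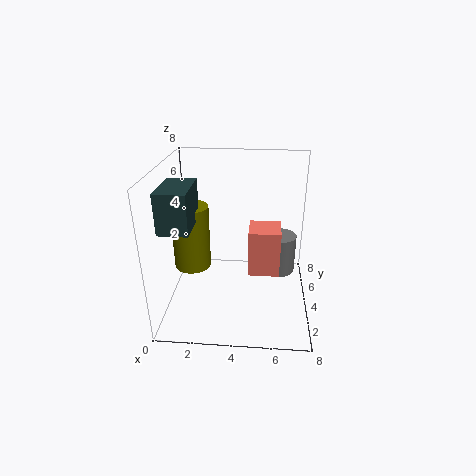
cx_1 = 4.5, cy_1 = 5.5, cz_1 = 0.5, w_1 = 2, d_1 = 2, cx_2 = 1.5, cy_2 = 3.5, cz_2 = 2.5, h_2 = 3.5, cx_3 = 0.5, cy_3 = 1, cz_3 = 5.5, d_3 = 2.5, h_3 = 2, cx_4 = 6.5, cy_4 = 6.5, cz_4 = 0.5, r_4 = 1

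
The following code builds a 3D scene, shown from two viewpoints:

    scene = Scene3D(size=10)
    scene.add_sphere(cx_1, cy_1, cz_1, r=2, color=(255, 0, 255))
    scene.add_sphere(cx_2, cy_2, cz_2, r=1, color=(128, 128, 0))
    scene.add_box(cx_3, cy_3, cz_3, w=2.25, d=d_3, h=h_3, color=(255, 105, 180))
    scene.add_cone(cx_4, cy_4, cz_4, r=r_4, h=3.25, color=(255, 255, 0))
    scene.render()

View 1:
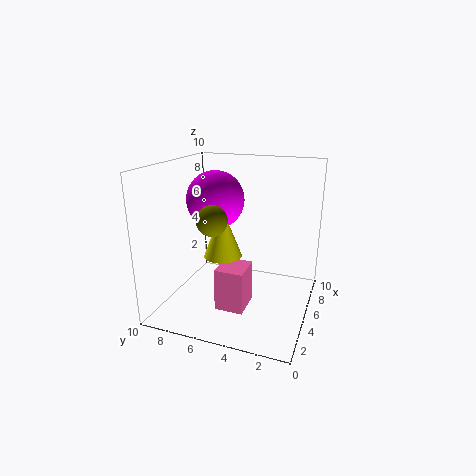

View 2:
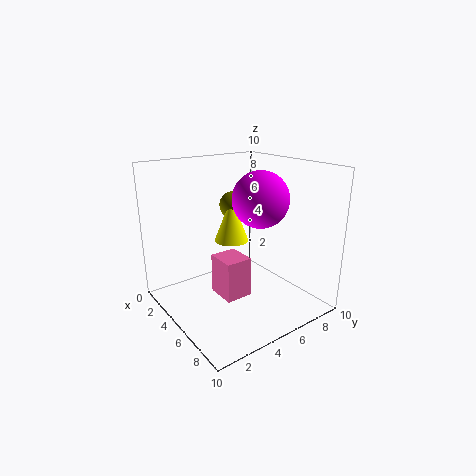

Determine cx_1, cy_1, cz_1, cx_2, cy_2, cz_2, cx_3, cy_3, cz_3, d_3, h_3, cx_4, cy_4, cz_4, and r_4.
cx_1 = 5.25; cy_1 = 6.75; cz_1 = 7.5; cx_2 = 3; cy_2 = 6; cz_2 = 6.75; cx_3 = 3; cy_3 = 4; cz_3 = 0.25; d_3 = 2; h_3 = 3; cx_4 = 3.5; cy_4 = 5.5; cz_4 = 4.25; r_4 = 1.25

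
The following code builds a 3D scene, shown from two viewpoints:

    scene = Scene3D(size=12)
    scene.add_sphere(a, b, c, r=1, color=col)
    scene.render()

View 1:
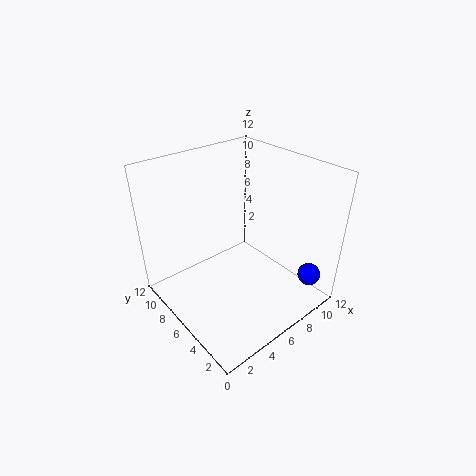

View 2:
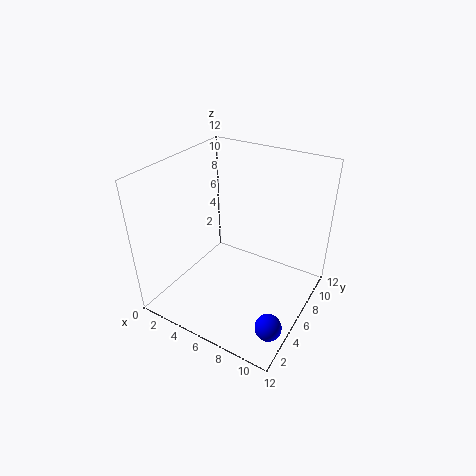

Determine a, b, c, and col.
a = 11
b = 2
c = 2
col = 'blue'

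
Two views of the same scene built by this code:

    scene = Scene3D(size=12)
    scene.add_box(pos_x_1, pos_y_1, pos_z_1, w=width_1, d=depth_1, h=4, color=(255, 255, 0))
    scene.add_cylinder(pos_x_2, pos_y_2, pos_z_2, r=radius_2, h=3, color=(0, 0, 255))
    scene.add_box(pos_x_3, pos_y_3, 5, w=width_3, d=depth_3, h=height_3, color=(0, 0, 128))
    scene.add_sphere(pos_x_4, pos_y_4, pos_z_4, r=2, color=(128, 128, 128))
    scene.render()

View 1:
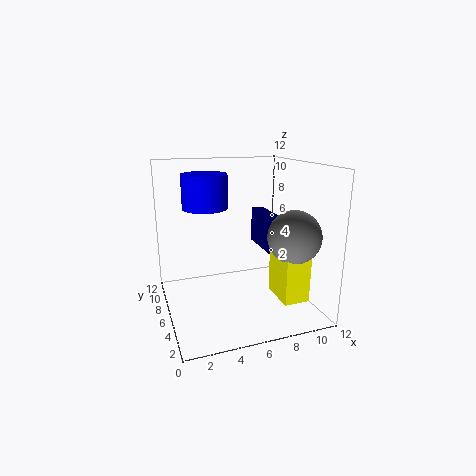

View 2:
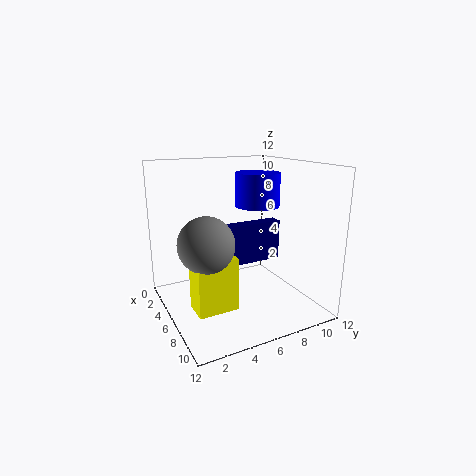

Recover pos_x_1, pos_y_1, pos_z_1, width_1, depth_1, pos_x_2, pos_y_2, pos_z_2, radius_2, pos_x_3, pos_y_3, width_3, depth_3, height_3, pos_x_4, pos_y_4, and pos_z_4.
pos_x_1 = 8, pos_y_1 = 1, pos_z_1 = 2, width_1 = 2, depth_1 = 3, pos_x_2 = 4, pos_y_2 = 9, pos_z_2 = 8, radius_2 = 2, pos_x_3 = 8, pos_y_3 = 4, width_3 = 1, depth_3 = 4, height_3 = 3, pos_x_4 = 9, pos_y_4 = 2, pos_z_4 = 7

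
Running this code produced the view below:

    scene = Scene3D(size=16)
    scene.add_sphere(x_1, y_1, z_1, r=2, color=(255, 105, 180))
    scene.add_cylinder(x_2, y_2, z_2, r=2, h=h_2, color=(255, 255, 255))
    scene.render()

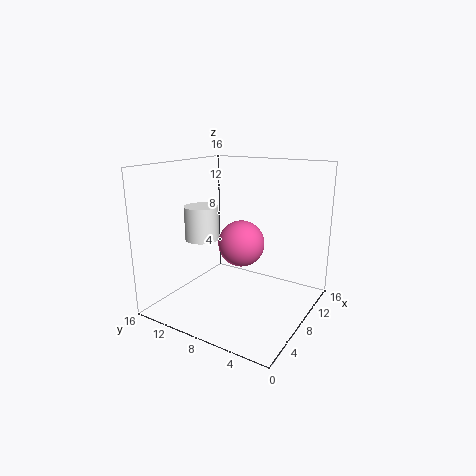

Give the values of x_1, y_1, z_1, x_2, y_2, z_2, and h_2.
x_1 = 2
y_1 = 4
z_1 = 10
x_2 = 8
y_2 = 13
z_2 = 7
h_2 = 4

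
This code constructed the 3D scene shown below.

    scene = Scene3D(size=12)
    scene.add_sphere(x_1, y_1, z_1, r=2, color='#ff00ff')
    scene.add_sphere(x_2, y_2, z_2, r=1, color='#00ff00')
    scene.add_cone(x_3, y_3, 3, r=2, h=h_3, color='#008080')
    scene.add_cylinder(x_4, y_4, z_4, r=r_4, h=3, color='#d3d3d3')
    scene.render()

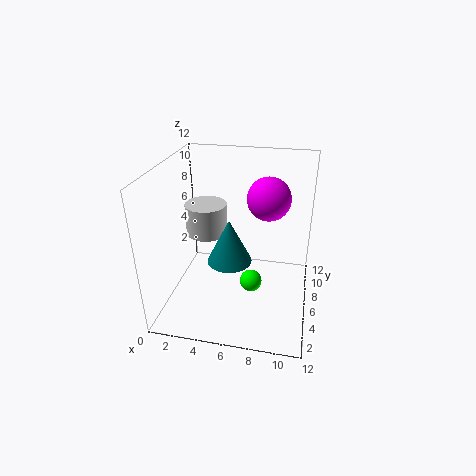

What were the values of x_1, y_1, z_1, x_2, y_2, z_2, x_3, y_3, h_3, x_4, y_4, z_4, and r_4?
x_1 = 8
y_1 = 10
z_1 = 8
x_2 = 7
y_2 = 7
z_2 = 1
x_3 = 5
y_3 = 7
h_3 = 4
x_4 = 2
y_4 = 10
z_4 = 4
r_4 = 2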